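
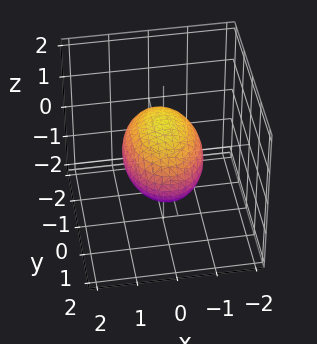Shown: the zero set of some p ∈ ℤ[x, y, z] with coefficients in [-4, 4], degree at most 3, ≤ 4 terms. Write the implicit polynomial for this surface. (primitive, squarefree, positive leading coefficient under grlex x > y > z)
2*x^2 + y^2 + 2*z^2 - 2

1. The degree is 2 — bounded and convex; a quadric.
2. Symmetries: the z ↦ −z reflection is a symmetry, so z appears only in even powers; the y ↦ −y reflection is a symmetry, so y appears only in even powers; mirror symmetry x ↦ −x ⇒ only even powers of x.
3. From the axis intercepts and sections: the z-axis gridline crossings are at z ∈ {-1, 1}; among the integer gridlines, it crosses the x-axis at x ∈ {-1, 1}.
4. The integer polynomial consistent with all of this is the stated p.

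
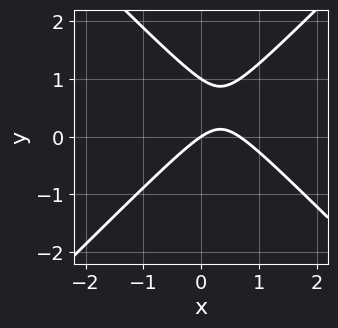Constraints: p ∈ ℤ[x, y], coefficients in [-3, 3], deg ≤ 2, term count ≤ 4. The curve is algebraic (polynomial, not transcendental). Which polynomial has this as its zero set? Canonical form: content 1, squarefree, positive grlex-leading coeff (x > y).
3*x^2 - 3*y^2 - 2*x + 3*y

First, deg p = 2. No degree-1 curve has this shape.
Next, checking where it meets the axes: the y-axis gridline crossings are at y ∈ {0, 1}; it crosses the x-axis at the gridline x = 0.
Finally, these observations pin down the coefficients.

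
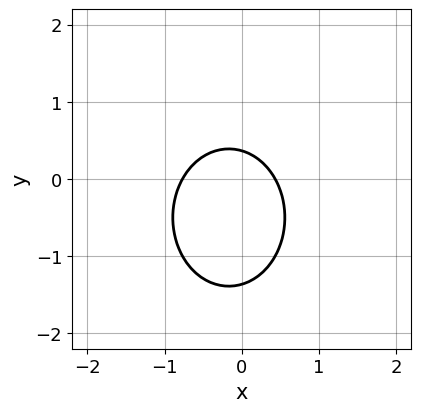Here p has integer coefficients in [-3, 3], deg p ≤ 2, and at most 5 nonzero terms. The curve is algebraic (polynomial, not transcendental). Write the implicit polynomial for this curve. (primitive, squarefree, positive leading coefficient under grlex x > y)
3*x^2 + 2*y^2 + x + 2*y - 1

(a) Degree: no degree-1 curve has this shape, so deg p = 2.
(b) Matching integer coefficients to the picture gives p.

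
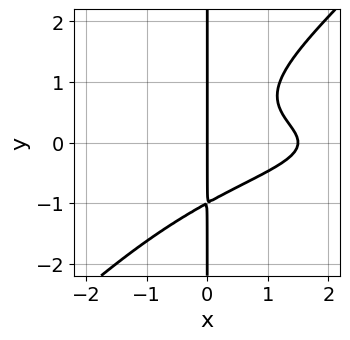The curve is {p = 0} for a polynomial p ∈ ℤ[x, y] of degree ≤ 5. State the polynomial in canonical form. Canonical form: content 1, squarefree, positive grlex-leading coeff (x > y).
3*x^2*y^2 - 3*x*y^3 + 2*x^2 - 3*x

First, degree: no degree-3 curve has this shape, so deg p = 4.
Then, from the visible intercepts: every point of the y-axis in the box is on the curve; it crosses the x-axis at the gridline x = 0.
Finally, assembling these constraints gives the stated polynomial.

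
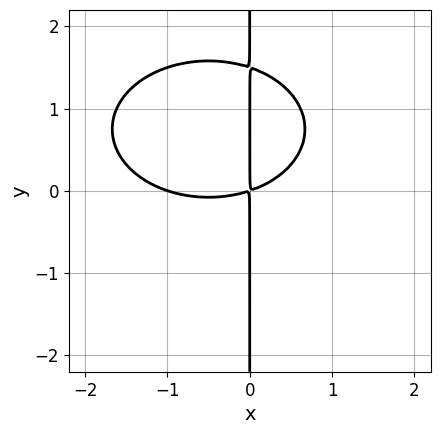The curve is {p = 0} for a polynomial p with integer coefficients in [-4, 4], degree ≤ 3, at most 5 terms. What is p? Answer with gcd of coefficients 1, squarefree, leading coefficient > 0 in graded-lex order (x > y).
deg p = 3.
Reading off the gridlines: every point of the y-axis in the box is on the curve; it crosses the x-axis at the gridline x = -1.
Assembling these constraints gives the stated polynomial.

x^3 + 2*x*y^2 + x^2 - 3*x*y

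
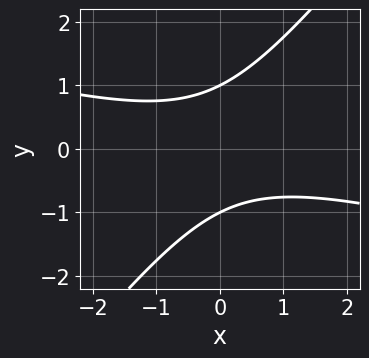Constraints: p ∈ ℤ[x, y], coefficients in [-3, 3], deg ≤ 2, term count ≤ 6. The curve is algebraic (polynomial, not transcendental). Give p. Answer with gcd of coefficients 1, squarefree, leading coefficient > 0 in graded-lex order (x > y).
(a) Degree: no degree-1 curve has this shape, so deg p = 2.
(b) From the visible intercepts: no x-intercept at any integer in the box; among the integer gridlines, it crosses the y-axis at y ∈ {-1, 1}.
(c) Matching integer coefficients to the picture gives p.

x^2 + 3*x*y - 3*y^2 + 3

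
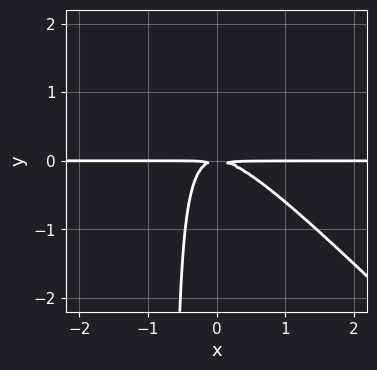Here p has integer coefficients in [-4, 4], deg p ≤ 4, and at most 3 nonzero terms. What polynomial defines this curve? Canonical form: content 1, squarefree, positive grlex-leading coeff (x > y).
deg p = 3. A generic line meets the curve in up to 3 points.
From the axis intercepts and sections: every point of the x-axis in the box is on the curve.
These observations pin down the coefficients.

3*x^2*y + 3*x*y^2 + 2*y^2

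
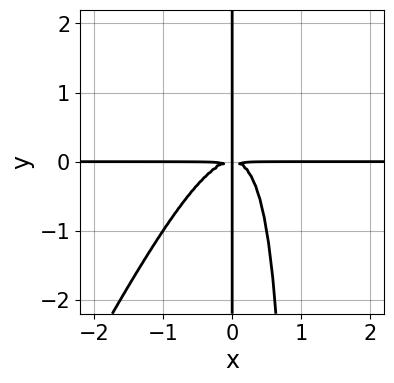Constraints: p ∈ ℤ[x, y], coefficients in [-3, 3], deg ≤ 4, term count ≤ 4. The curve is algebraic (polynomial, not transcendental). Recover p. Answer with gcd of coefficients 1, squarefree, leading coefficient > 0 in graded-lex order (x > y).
1. The degree is 4 — no degree-3 curve has this shape.
2. Checking where it meets the axes: every point of the x-axis in the box is on the curve; the visible y-axis segment lies entirely on the curve.
3. Putting this together gives p.

2*x^3*y - x^2*y^2 + x*y^2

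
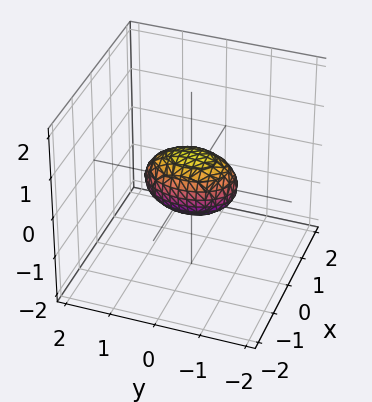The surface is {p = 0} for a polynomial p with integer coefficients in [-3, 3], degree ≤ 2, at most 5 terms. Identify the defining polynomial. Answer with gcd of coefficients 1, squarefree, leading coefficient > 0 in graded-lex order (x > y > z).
(a) Degree: bounded and convex; a quadric, so deg p = 2.
(b) Symmetries: the y ↦ −y reflection is a symmetry, so y appears only in even powers; it's symmetric under x → −x, forcing even powers of x; it's symmetric under z → −z, forcing even powers of z.
(c) Observable constraints: the y-axis gridline crossings are at y ∈ {-1, 1}.
(d) These observations pin down the coefficients.

2*x^2 + y^2 + 2*z^2 - 1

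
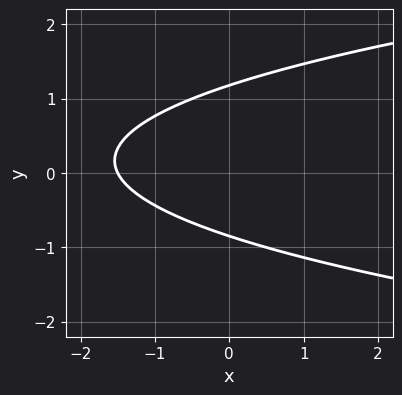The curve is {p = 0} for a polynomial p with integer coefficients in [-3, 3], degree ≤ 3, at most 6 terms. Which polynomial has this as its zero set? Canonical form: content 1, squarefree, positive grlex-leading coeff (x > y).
3*y^2 - 2*x - y - 3

1. The degree is 2 — the shape is more complex than any degree-1 curve.
2. Solving for integer coefficients yields p as stated.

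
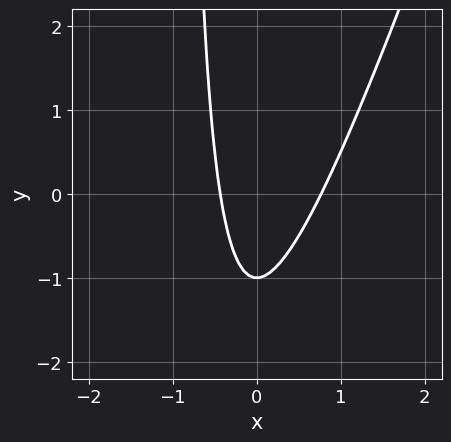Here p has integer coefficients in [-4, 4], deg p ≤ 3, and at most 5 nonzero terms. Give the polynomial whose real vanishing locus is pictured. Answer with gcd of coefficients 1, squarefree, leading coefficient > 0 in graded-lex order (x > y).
3*x^2 - x*y - x - y - 1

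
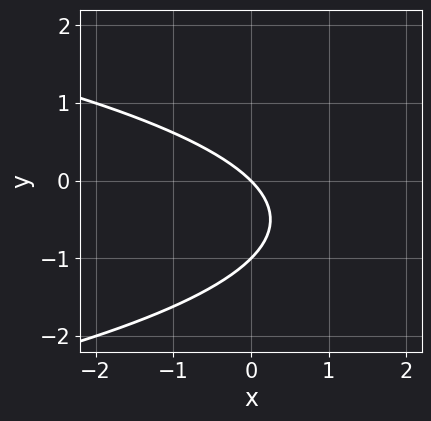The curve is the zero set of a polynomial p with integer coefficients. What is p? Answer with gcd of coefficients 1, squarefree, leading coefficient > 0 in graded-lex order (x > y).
First, degree: no degree-1 curve has this shape, so deg p = 2.
Then, checking where it meets the axes: among the integer gridlines, it crosses the y-axis at y ∈ {-1, 0}; it meets the x-axis at x = 0 (among the integer gridlines).
Finally, matching integer coefficients to the picture gives p.

y^2 + x + y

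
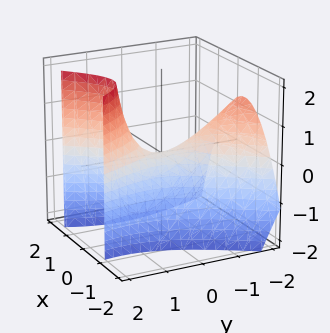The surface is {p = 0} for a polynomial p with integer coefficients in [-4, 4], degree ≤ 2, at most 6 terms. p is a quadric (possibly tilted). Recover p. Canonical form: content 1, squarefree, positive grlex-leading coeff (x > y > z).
3*x^2 - x*y - y^2 - y*z + 2*z

(a) deg p = 2. The shape is more complex than any degree-1 surface.
(b) From the axis intercepts and sections: it meets the y-axis at y = 0 (among the integer gridlines); it crosses the z-axis at the gridline z = 0; it crosses the x-axis at the gridline x = 0.
(c) Matching integer coefficients to the picture gives p.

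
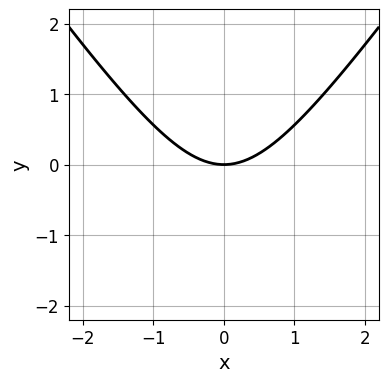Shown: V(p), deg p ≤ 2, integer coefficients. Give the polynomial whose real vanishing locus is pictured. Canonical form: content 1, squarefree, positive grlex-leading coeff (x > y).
Degree: no degree-1 curve has this shape, so deg p = 2.
Symmetries: the x ↦ −x reflection is a symmetry, so x appears only in even powers.
Against the integer gridlines: one y-axis crossing is at y = 0; one x-axis crossing is at x = 0.
Solving for integer coefficients yields p as stated.

2*x^2 - y^2 - 3*y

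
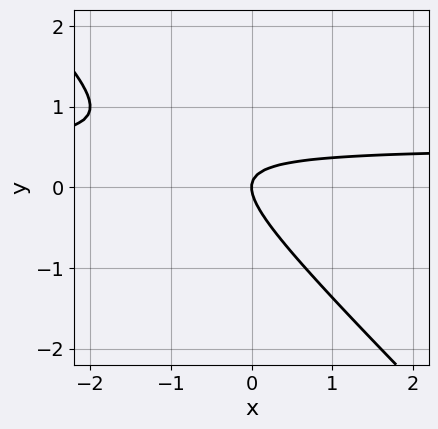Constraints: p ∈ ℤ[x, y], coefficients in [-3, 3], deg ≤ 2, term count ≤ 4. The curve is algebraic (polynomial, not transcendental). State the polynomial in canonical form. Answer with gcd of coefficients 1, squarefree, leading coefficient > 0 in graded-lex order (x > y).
(a) deg p = 2. The shape is more complex than any degree-1 curve.
(b) Observable constraints: it crosses the y-axis at the gridline y = 0; one x-axis crossing is at x = 0.
(c) Putting this together gives p.

2*x*y + 2*y^2 - x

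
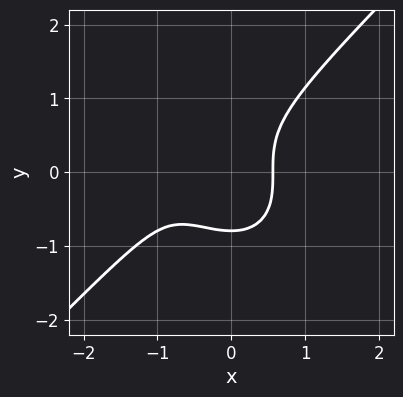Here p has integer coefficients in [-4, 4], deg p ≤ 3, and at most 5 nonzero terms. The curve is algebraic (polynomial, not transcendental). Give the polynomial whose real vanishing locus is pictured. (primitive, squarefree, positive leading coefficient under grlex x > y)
2*x^3 - 2*y^3 + 2*x^2 - 1

First, deg p = 3. The shape is more complex than any degree-2 curve.
Finally, matching integer coefficients to the picture gives p.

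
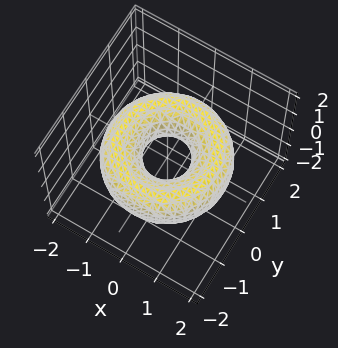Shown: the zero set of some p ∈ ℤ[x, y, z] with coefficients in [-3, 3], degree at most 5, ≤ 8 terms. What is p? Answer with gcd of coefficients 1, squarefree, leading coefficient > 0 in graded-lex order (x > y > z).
x^4 + 2*x^2*y^2 + y^4 - 3*x^2 - 3*y^2 + 3*z^2 + 1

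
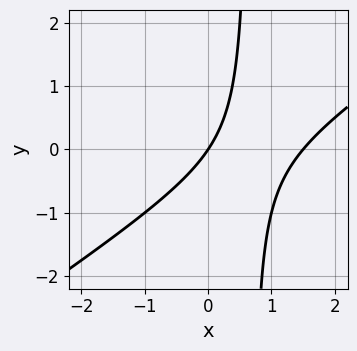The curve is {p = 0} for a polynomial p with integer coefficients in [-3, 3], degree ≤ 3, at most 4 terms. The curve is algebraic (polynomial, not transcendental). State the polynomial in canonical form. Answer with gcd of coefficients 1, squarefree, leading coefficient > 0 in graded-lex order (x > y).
2*x^2 - 3*x*y - 3*x + 2*y

First, the degree is 2 — no degree-1 curve has this shape.
Next, from the axis intercepts and sections: it crosses the x-axis at the gridline x = 0; one y-axis crossing is at y = 0.
Finally, solving for integer coefficients yields p as stated.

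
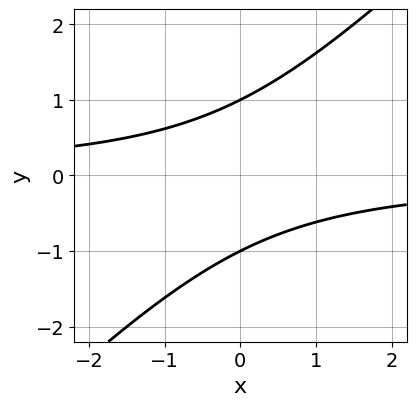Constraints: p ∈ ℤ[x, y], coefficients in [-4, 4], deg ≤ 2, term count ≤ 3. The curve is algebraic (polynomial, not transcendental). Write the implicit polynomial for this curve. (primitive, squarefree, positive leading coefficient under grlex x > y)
(a) deg p = 2.
(b) From the axis intercepts and sections: the y-axis gridline crossings are at y ∈ {-1, 1}; it misses every integer gridline on the x-axis.
(c) Solving for integer coefficients yields p as stated.

x*y - y^2 + 1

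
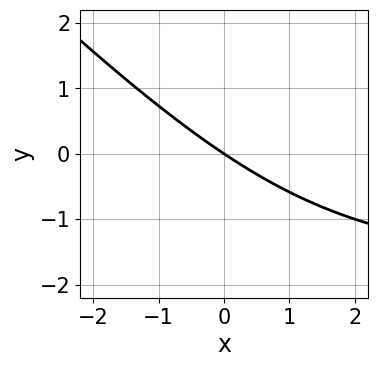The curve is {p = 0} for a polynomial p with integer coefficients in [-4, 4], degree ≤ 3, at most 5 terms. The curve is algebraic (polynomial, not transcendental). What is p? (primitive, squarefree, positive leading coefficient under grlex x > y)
The degree is 2 — the shape is more complex than any degree-1 curve.
From the visible intercepts: it crosses the y-axis at the gridline y = 0; it meets the x-axis at x = 0 (among the integer gridlines).
Solving for integer coefficients yields p as stated.

x*y + y^2 + 2*x + 3*y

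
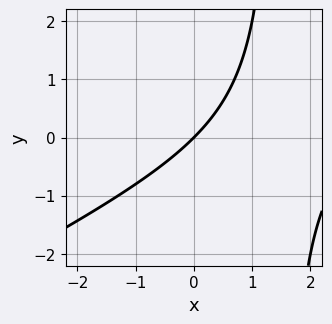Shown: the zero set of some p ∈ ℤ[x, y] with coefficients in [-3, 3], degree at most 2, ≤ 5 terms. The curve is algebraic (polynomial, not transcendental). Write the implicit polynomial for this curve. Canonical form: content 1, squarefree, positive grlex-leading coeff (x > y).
1. The degree is 2 — no degree-1 curve has this shape.
2. From the visible intercepts: it crosses the x-axis at the gridline x = 0; one y-axis crossing is at y = 0.
3. Solving for integer coefficients yields p as stated.

x^2 - 2*x*y - 3*x + 3*y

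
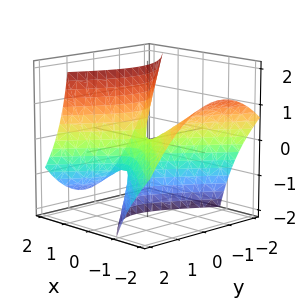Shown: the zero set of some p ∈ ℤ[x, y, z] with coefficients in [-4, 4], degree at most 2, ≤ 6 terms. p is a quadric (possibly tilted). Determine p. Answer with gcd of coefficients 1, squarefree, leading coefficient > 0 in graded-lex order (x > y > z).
2*x^2 + x*y + 3*x*z - 2*y^2 - z

1. Degree: a generic line meets the surface in up to 2 points, so deg p = 2.
2. From the axis intercepts and sections: one x-axis crossing is at x = 0; one y-axis crossing is at y = 0; it meets the z-axis at z = 0 (among the integer gridlines).
3. Putting this together gives p.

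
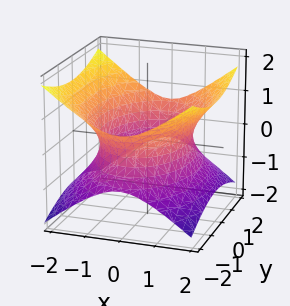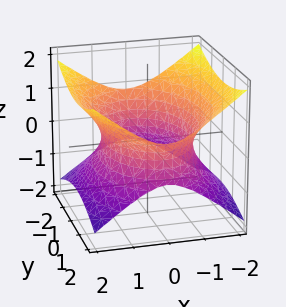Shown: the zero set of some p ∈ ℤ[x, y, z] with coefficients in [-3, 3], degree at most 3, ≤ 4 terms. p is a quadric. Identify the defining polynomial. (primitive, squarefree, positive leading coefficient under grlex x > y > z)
(a) Degree: an hourglass — one-sheet hyperboloid; a quadric, so deg p = 2.
(b) Symmetries: mirror symmetry z ↦ −z ⇒ only even powers of z; it's symmetric under y → −y, forcing even powers of y; the x ↦ −x reflection is a symmetry, so x appears only in even powers.
(c) Observable constraints: no z-intercept at any integer in the box.
(d) Assembling these constraints gives the stated polynomial.

2*x^2 + y^2 - 3*z^2 - 3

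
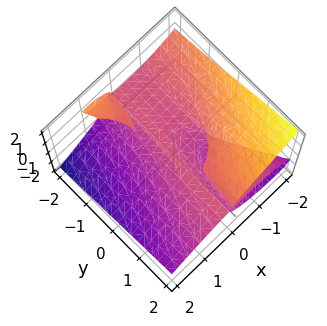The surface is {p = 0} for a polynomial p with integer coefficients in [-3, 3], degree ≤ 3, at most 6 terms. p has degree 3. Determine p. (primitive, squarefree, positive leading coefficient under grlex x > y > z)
First, I count 2 distinct pieces. They look like related sheets of one shape, so recover p as a whole.
Then, deg p = 3. No degree-2 surface has this shape.
Next, reading off the gridlines: the visible y-axis segment lies entirely on the surface; among the integer gridlines, it crosses the x-axis at x ∈ {-1, 0}; it crosses the z-axis at the gridline z = 0.
Finally, putting this together gives p.

x^3 + 2*x*y*z + 3*z^3 + x^2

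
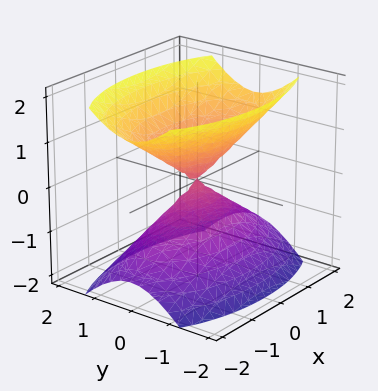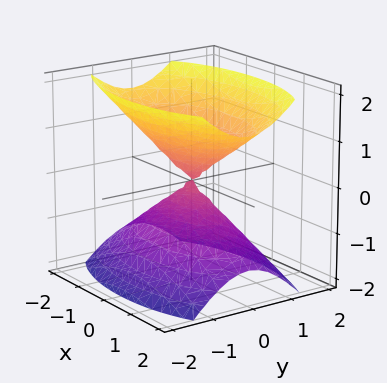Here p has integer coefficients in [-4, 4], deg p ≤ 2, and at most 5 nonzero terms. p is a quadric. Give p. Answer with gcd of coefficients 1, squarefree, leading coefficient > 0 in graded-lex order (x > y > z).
x^2 + 3*y^2 - 2*z^2

(a) I count 2 distinct pieces. They look like related sheets of one shape, so recover p as a whole.
(b) The degree is 2 — two nappes meeting at a single point; a quadric.
(c) Symmetries: the z ↦ −z reflection is a symmetry, so z appears only in even powers; it's symmetric under x → −x, forcing even powers of x; the y ↦ −y reflection is a symmetry, so y appears only in even powers.
(d) Reading off the gridlines: it meets the z-axis at z = 0 (among the integer gridlines); it crosses the y-axis at the gridline y = 0; it crosses the x-axis at the gridline x = 0.
(e) Putting this together gives p.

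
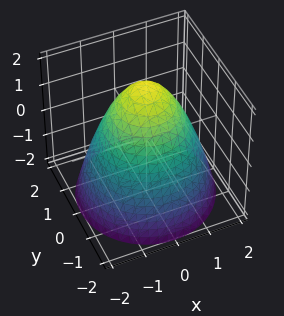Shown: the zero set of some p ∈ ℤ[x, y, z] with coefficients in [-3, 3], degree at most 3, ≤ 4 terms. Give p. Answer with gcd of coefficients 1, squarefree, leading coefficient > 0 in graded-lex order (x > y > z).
x^2 + y^2 + z - 2

1. The degree is 2 — no degree-1 surface has this shape.
2. Symmetry: the surface is invariant under rotation about z: p = q(x² + y², z).
3. Reading off the gridlines: a circular section at z = 1 has radius exactly 1; it crosses the z-axis at the gridline z = 2.
4. Matching integer coefficients to the picture gives p.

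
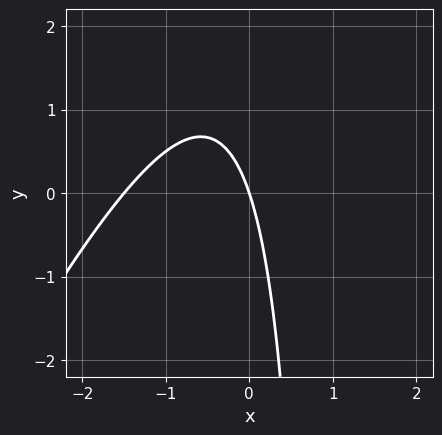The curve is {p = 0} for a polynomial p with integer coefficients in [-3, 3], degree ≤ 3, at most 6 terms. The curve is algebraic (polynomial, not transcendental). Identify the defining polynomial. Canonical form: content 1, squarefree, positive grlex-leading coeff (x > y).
2*x^2 - x*y + 3*x + y

Degree: a generic line meets the curve in up to 2 points, so deg p = 2.
Checking where it meets the axes: it crosses the y-axis at the gridline y = 0; it meets the x-axis at x = 0 (among the integer gridlines).
Putting this together gives p.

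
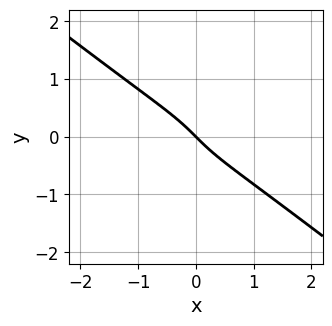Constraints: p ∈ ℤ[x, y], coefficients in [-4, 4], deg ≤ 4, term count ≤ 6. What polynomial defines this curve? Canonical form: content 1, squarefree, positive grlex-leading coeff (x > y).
deg p = 3. A generic line meets the curve in up to 3 points.
From the visible intercepts: it meets the x-axis at x = 0 (among the integer gridlines); it meets the y-axis at y = 0 (among the integer gridlines).
Solving for integer coefficients yields p as stated.

x^2*y - x*y^2 - 3*y^3 - x - y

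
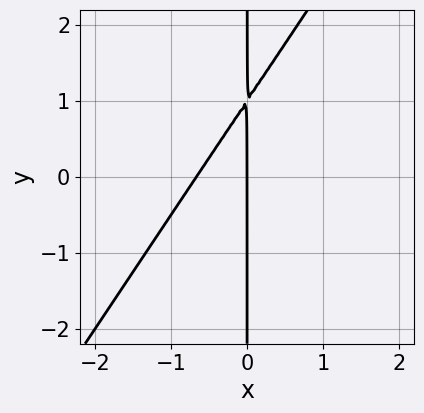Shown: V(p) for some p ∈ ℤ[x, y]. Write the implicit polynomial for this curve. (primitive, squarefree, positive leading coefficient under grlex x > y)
3*x^2 - 2*x*y + 2*x

The degree is 2 — a generic line meets the curve in up to 2 points.
From the visible intercepts: it meets the x-axis at x = 0 (among the integer gridlines); the visible y-axis segment lies entirely on the curve.
Assembling these constraints gives the stated polynomial.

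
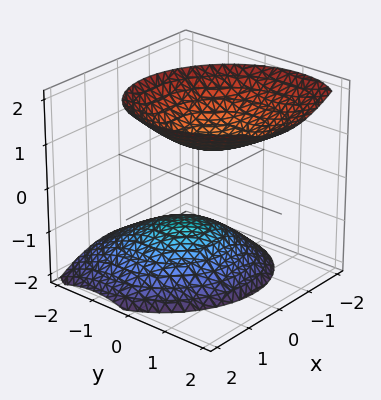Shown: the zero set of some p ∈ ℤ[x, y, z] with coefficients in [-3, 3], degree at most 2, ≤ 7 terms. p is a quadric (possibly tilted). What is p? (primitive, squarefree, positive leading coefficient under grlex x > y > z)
(a) The picture has 2 separate pieces.
(b) The degree is 2 — no degree-1 surface has this shape.
(c) From the visible intercepts: no x-intercept at any integer in the box; no y-intercept at any integer in the box; the z-axis gridline crossings are at z ∈ {-1, 1}.
(d) Assembling these constraints gives the stated polynomial.

3*x^2 + x*y + 3*y^2 - 2*y*z - 3*z^2 + 3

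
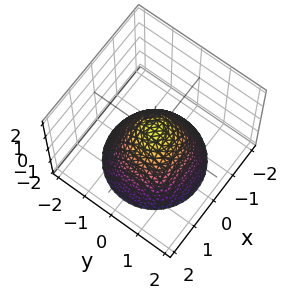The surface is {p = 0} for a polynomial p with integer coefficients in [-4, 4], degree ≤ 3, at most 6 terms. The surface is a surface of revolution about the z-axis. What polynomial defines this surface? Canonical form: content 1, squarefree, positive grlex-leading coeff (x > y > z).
(a) Degree: no degree-1 surface has this shape, so deg p = 2.
(b) Symmetries: rotational symmetry about the z-axis ⇒ p depends on x, y only through x² + y².
(c) From the axis intercepts and sections: a circular section at z = -2 has radius between 1 and 2.
(d) The integer polynomial consistent with all of this is the stated p.

3*x^2 + 3*y^2 + 3*z - 1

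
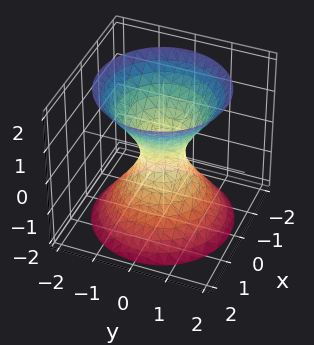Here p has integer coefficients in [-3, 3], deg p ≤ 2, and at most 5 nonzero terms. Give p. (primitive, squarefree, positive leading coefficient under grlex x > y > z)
3*x^2 + 3*y^2 - 2*z^2 - 1

deg p = 2.
Symmetries: mirror symmetry z ↦ −z ⇒ only even powers of z; rotational symmetry about the z-axis ⇒ p depends on x, y only through x² + y².
From the visible intercepts: no z-intercept at any integer in the box; a circular section at z = -1 has radius exactly 1.
Assembling these constraints gives the stated polynomial.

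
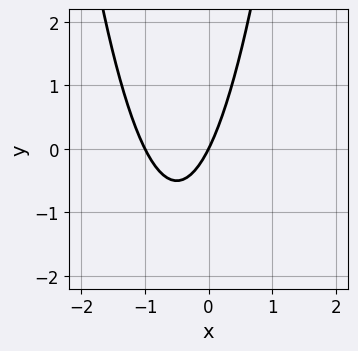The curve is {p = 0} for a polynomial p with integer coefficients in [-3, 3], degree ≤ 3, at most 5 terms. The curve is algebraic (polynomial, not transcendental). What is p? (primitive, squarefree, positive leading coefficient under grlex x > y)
First, the degree is 2 — the shape is more complex than any degree-1 curve.
Then, reading off the gridlines: it crosses the y-axis at the gridline y = 0; the x-axis gridline crossings are at x ∈ {-1, 0}.
Finally, putting this together gives p.

2*x^2 + 2*x - y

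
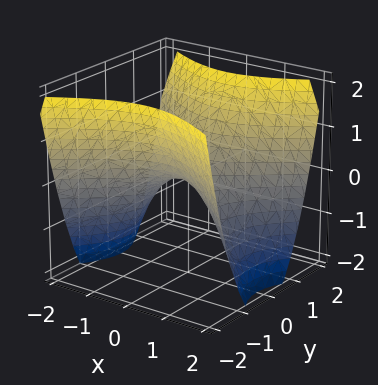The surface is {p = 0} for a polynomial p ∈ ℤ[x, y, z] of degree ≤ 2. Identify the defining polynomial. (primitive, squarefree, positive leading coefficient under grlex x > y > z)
1. The degree is 2 — a saddle surface; a quadric.
2. Symmetries: the x ↦ −x reflection is a symmetry, so x appears only in even powers; the y ↦ −y reflection is a symmetry, so y appears only in even powers.
3. Reading off the gridlines: it crosses the x-axis at the gridline x = 0; it meets the z-axis at z = 0 (among the integer gridlines); it crosses the y-axis at the gridline y = 0.
4. Assembling these constraints gives the stated polynomial.

2*x^2 - 3*y^2 + 3*z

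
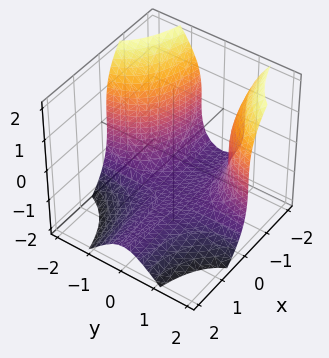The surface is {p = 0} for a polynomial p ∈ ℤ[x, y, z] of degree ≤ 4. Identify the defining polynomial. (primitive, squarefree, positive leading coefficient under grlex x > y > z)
1. The degree is 3 — a generic line meets the surface in up to 3 points.
2. From the axis intercepts and sections: the surface avoids every integer x-axis point in the box; no y-intercept at any integer in the box.
3. These observations pin down the coefficients.

3*x*y^2 + z^3 + 3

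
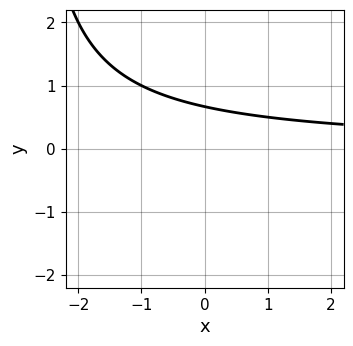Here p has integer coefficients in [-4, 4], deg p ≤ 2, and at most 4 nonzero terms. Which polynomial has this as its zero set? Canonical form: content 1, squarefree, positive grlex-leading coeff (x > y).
x*y + 3*y - 2

First, degree: the shape is more complex than any degree-1 curve, so deg p = 2.
Next, from the visible intercepts: no x-intercept at any integer in the box.
Finally, these observations pin down the coefficients.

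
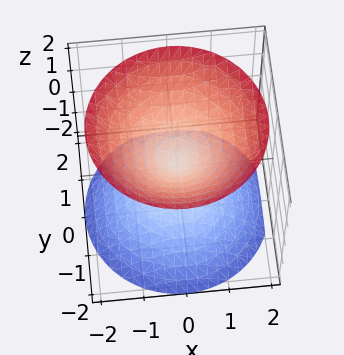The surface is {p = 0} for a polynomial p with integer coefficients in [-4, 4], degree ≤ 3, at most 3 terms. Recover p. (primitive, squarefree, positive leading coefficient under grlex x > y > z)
x^2 + y^2 - z^2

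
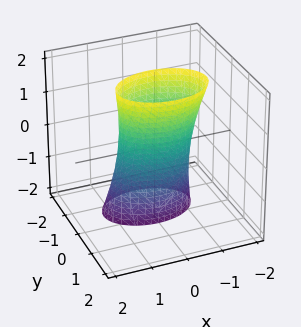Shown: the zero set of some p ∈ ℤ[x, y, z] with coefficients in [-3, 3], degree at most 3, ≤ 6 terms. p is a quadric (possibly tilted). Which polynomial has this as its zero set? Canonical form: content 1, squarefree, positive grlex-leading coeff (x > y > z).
x^2 + 2*y^2 - y*z - 1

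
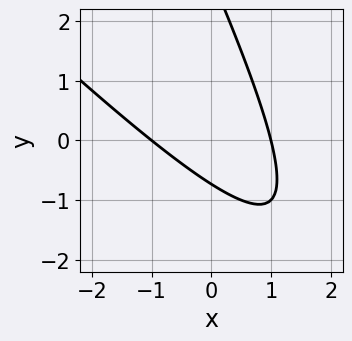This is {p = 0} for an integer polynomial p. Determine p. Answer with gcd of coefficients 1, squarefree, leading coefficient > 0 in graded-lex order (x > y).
2*x^2 + 3*x*y + y^2 - 2*y - 2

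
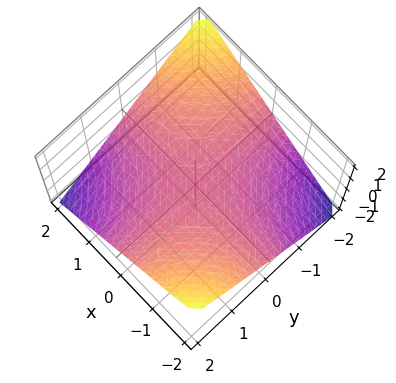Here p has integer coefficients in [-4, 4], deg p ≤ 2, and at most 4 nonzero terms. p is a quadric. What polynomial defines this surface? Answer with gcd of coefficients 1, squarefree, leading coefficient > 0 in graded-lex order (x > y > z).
1. Degree: a saddle surface; a quadric, so deg p = 2.
2. Observable constraints: one z-axis crossing is at z = 0; every point of the x-axis in the box is on the surface; the visible y-axis segment lies entirely on the surface.
3. Putting this together gives p.

x*y + 2*z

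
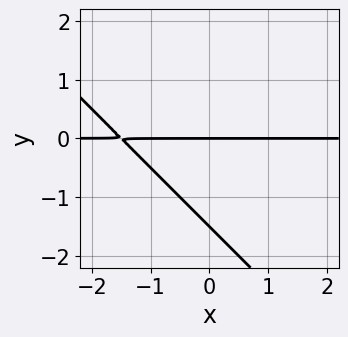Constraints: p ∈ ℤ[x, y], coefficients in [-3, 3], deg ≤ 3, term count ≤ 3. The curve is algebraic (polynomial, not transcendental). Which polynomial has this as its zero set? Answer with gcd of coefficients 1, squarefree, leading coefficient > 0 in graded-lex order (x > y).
1. Degree: no degree-1 curve has this shape, so deg p = 2.
2. Reading off the gridlines: it crosses the y-axis at the gridline y = 0; the visible x-axis segment lies entirely on the curve.
3. The integer polynomial consistent with all of this is the stated p.

2*x*y + 2*y^2 + 3*y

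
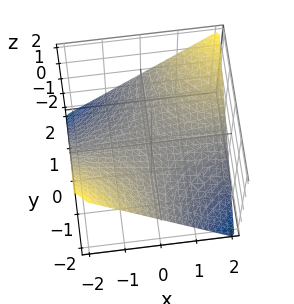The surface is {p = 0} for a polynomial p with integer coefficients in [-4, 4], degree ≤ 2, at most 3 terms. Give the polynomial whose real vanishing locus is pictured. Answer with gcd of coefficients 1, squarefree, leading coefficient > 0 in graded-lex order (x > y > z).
(a) deg p = 2. A saddle surface; a quadric.
(b) Observable constraints: the visible y-axis segment lies entirely on the surface; the visible x-axis segment lies entirely on the surface.
(c) These observations pin down the coefficients.

x*y - 2*z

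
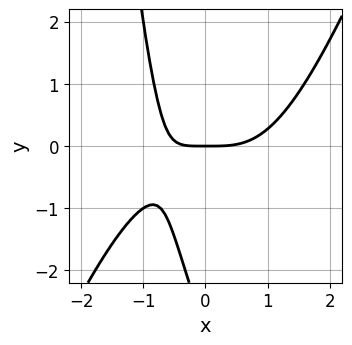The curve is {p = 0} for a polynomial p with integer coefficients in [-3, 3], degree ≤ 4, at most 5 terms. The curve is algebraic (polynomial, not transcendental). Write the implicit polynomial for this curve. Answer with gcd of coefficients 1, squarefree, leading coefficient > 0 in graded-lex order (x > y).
2*x^4 - x^3*y - 3*x*y - y^2 - 3*y

Degree: the shape is more complex than any degree-3 curve, so deg p = 4.
Against the integer gridlines: one y-axis crossing is at y = 0; it meets the x-axis at x = 0 (among the integer gridlines).
These observations pin down the coefficients.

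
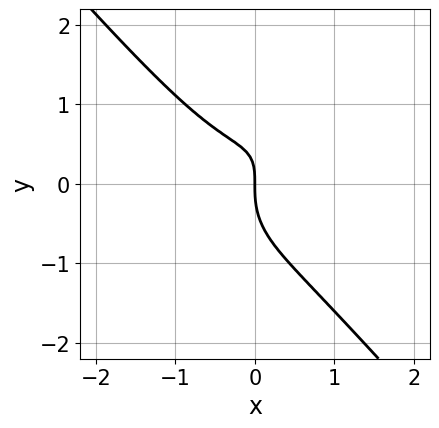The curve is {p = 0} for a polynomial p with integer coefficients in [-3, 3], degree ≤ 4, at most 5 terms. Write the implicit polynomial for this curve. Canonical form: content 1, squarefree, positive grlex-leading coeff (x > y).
(a) deg p = 3. A generic line meets the curve in up to 3 points.
(b) Reading off the gridlines: it crosses the x-axis at the gridline x = 0; one y-axis crossing is at y = 0.
(c) Together with the visible shape, these determine p as stated.

3*x^3 + 2*y^3 - 2*x*y + 2*x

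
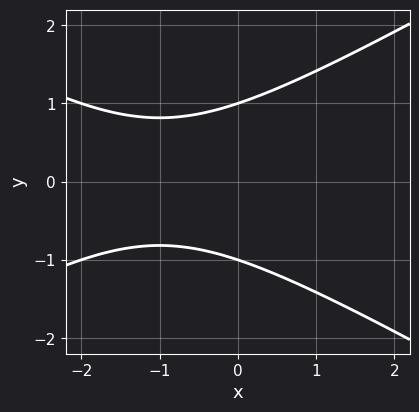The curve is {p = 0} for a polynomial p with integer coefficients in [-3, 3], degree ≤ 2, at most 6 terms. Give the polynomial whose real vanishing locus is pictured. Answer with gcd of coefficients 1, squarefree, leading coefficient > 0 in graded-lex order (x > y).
x^2 - 3*y^2 + 2*x + 3

(a) Degree: no degree-1 curve has this shape, so deg p = 2.
(b) Symmetries: it's symmetric under y → −y, forcing even powers of y.
(c) Observable constraints: the y-axis gridline crossings are at y ∈ {-1, 1}; it misses every integer gridline on the x-axis.
(d) Fitting integer coefficients to these (and the overall shape) gives p.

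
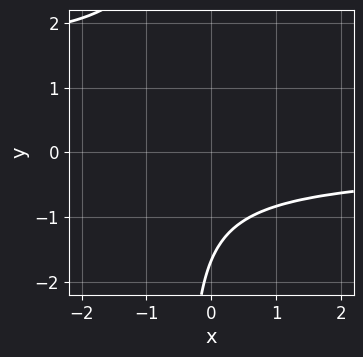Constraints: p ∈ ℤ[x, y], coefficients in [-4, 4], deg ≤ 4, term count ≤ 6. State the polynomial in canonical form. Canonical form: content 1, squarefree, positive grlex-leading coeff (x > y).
First, degree: the shape is more complex than any degree-3 curve, so deg p = 4.
Next, against the integer gridlines: the curve avoids every integer x-axis point in the box.
Finally, together with the visible shape, these determine p as stated.

2*x*y^3 - 3*x*y^2 + y^3 - y + 3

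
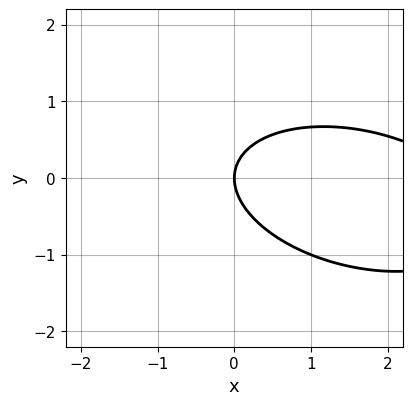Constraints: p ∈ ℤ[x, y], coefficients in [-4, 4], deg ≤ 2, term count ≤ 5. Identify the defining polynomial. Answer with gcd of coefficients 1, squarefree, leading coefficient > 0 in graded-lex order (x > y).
x^2 + x*y + 3*y^2 - 3*x

deg p = 2. No degree-1 curve has this shape.
From the visible intercepts: it meets the y-axis at y = 0 (among the integer gridlines); one x-axis crossing is at x = 0.
Together with the visible shape, these determine p as stated.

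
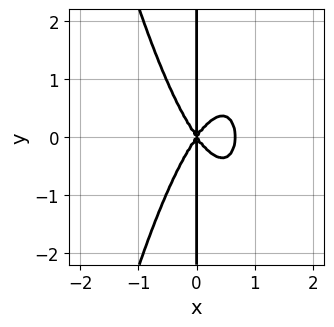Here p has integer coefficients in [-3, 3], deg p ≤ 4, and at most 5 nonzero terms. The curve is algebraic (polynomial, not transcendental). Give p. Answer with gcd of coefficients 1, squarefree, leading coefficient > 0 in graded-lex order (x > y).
3*x^4 - 2*x^3 + x*y^2

(a) Degree: no degree-3 curve has this shape, so deg p = 4.
(b) Symmetries: mirror symmetry y ↦ −y ⇒ only even powers of y.
(c) Against the integer gridlines: the visible y-axis segment lies entirely on the curve; one x-axis crossing is at x = 0.
(d) Putting this together gives p.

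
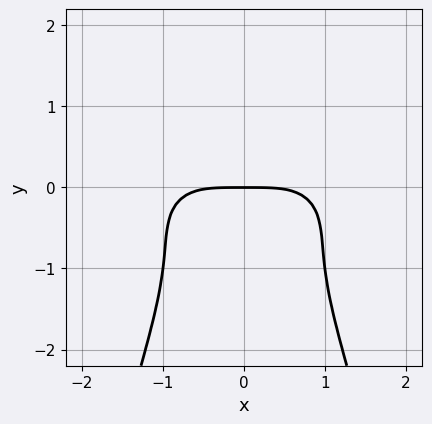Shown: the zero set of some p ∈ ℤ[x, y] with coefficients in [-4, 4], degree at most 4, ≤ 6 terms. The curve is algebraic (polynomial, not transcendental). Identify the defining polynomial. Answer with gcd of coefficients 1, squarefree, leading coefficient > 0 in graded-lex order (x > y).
x^4 + 2*x^2*y^2 + 2*y^3 + 2*y^2 + 3*y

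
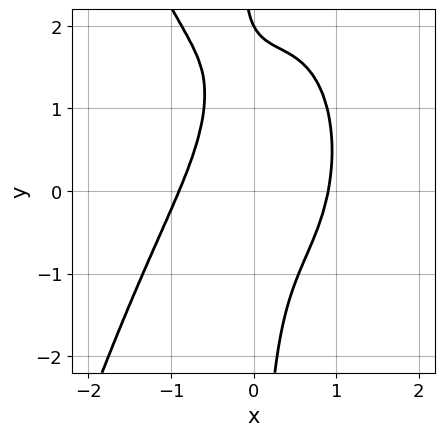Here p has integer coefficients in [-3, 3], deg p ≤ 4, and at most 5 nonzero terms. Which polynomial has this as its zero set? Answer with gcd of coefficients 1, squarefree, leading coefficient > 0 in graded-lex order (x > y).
3*x^4 + 2*x*y^2 - 3*x*y + y - 2

First, the degree is 4 — the shape is more complex than any degree-3 curve.
Next, reading off the gridlines: it crosses the y-axis at the gridline y = 2.
Finally, solving for integer coefficients yields p as stated.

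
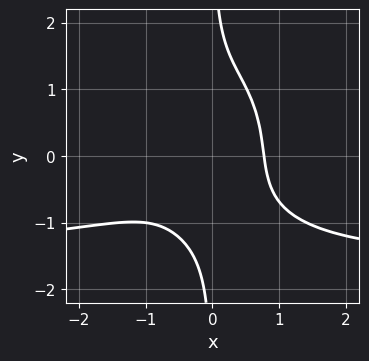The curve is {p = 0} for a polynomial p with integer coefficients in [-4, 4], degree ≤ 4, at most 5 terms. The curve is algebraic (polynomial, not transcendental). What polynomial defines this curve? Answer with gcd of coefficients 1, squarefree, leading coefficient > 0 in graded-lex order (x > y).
2*x^3*y + 2*x*y^3 + 3*x^3 + x^2 - 2

First, degree: the shape is more complex than any degree-3 curve, so deg p = 4.
Next, observable constraints: the curve avoids every integer y-axis point in the box.
Finally, the integer polynomial consistent with all of this is the stated p.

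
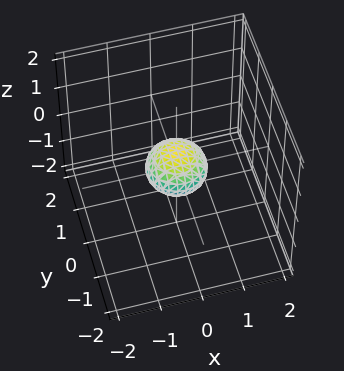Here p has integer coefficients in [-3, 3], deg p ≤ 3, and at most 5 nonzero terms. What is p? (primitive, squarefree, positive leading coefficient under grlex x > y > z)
First, degree: a closed, bounded, convex surface; a quadric, so deg p = 2.
Then, symmetries: mirror symmetry z ↦ −z ⇒ only even powers of z; the z-axis is an axis of rotation, so x and y enter only as x² + y².
Then, checking where it meets the axes: a circular section at z = 0 has radius between 0 and 1.
Finally, solving for integer coefficients yields p as stated.

2*x^2 + 2*y^2 + 3*z^2 - 1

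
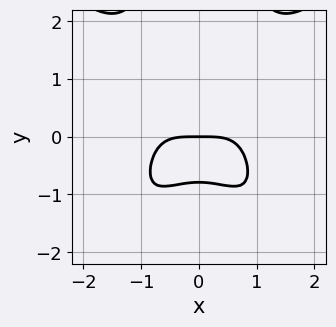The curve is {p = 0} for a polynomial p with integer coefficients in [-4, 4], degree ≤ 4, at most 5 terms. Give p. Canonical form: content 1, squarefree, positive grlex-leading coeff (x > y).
2*x^4 - 2*x^2*y^2 - y^3 + 3*y^2 + 3*y

(a) Degree: no degree-3 curve has this shape, so deg p = 4.
(b) Symmetries: it's symmetric under x → −x, forcing even powers of x.
(c) Checking where it meets the axes: one y-axis crossing is at y = 0; it meets the x-axis at x = 0 (among the integer gridlines).
(d) Solving for integer coefficients yields p as stated.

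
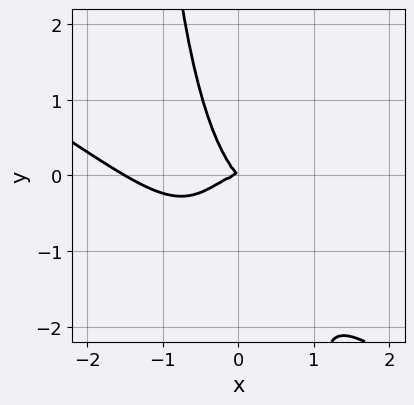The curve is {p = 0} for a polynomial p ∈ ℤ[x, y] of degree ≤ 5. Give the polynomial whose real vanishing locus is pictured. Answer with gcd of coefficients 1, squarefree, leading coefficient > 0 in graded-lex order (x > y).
2*x^4 + 3*x^3*y + 3*x^3 + x*y + y^2

First, the degree is 4 — no degree-3 curve has this shape.
Then, from the axis intercepts and sections: it meets the x-axis at x = 0 (among the integer gridlines); it meets the y-axis at y = 0 (among the integer gridlines).
Finally, matching integer coefficients to the picture gives p.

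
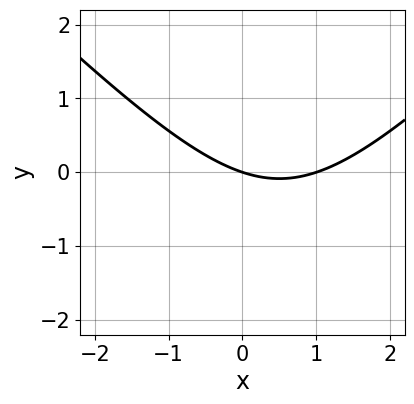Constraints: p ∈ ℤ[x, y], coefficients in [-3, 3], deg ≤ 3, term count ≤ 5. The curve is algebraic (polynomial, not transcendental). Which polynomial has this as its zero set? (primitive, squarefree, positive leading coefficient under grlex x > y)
x^2 - y^2 - x - 3*y

1. Degree: no degree-1 curve has this shape, so deg p = 2.
2. Reading off the gridlines: among the integer gridlines, it crosses the x-axis at x ∈ {0, 1}; it meets the y-axis at y = 0 (among the integer gridlines).
3. The integer polynomial consistent with all of this is the stated p.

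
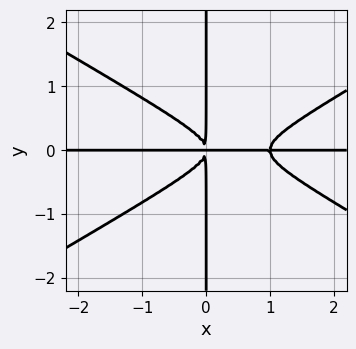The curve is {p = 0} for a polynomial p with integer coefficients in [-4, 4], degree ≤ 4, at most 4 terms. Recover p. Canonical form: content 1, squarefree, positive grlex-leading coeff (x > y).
deg p = 4. A generic line meets the curve in up to 4 points.
From the axis intercepts and sections: the visible x-axis segment lies entirely on the curve; the visible y-axis segment lies entirely on the curve.
Putting this together gives p.

x^3*y - 3*x*y^3 - x^2*y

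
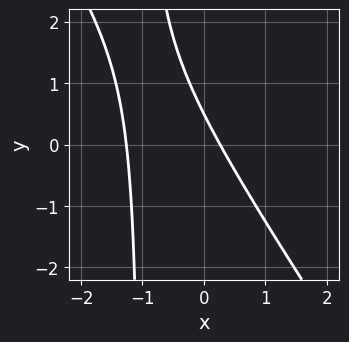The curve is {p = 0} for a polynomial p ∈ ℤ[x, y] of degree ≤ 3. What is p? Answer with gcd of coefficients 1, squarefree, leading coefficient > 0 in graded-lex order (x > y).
(a) The degree is 2 — the shape is more complex than any degree-1 curve.
(b) Putting this together gives p.

3*x^2 + 2*x*y + 3*x + 2*y - 1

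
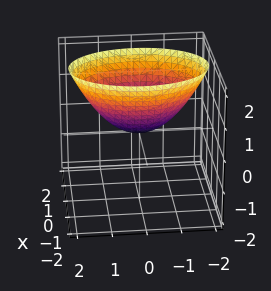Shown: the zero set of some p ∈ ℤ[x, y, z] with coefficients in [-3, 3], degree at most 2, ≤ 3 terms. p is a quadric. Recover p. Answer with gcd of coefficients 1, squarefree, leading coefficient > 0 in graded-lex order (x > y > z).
2*x^2 + y^2 - 2*z

First, degree: a single bowl opening along one axis; a quadric, so deg p = 2.
Next, symmetries: the x ↦ −x reflection is a symmetry, so x appears only in even powers; the y ↦ −y reflection is a symmetry, so y appears only in even powers.
Next, from the axis intercepts and sections: it meets the z-axis at z = 0 (among the integer gridlines); it crosses the x-axis at the gridline x = 0; it crosses the y-axis at the gridline y = 0.
Finally, together with the visible shape, these determine p as stated.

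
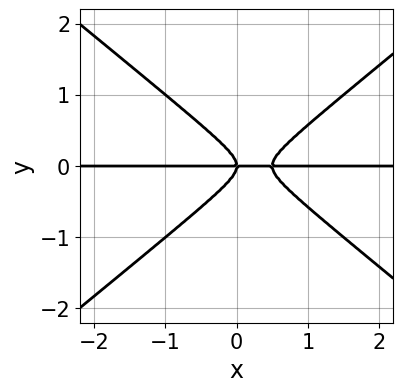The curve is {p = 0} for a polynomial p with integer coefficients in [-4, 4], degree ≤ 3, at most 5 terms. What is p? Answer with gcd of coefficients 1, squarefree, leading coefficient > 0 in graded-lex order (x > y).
2*x^2*y - 3*y^3 - x*y

The degree is 3 — the shape is more complex than any degree-2 curve.
Reading off the gridlines: one y-axis crossing is at y = 0; the visible x-axis segment lies entirely on the curve.
Putting this together gives p.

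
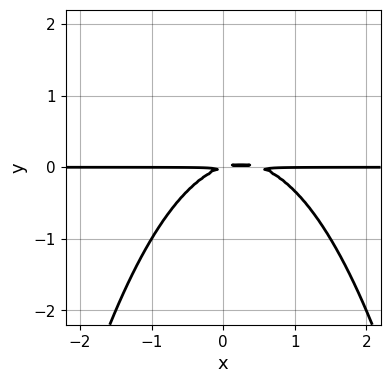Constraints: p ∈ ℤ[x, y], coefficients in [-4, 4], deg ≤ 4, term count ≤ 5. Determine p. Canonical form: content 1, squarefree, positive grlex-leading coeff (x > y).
(a) deg p = 3. No degree-2 curve has this shape.
(b) Observable constraints: the visible x-axis segment lies entirely on the curve.
(c) Putting this together gives p.

2*x^2*y - x*y + 3*y^2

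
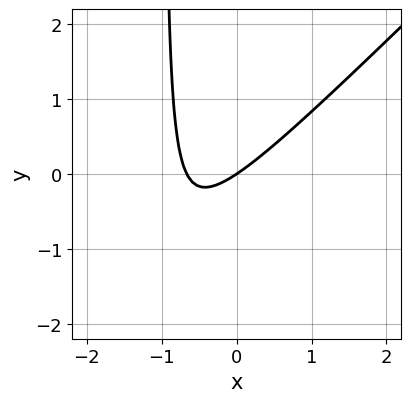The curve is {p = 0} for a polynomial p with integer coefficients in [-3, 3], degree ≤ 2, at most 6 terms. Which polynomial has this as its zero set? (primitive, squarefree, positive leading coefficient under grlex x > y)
3*x^2 - 3*x*y + 2*x - 3*y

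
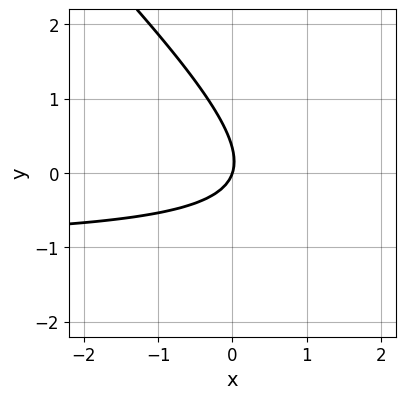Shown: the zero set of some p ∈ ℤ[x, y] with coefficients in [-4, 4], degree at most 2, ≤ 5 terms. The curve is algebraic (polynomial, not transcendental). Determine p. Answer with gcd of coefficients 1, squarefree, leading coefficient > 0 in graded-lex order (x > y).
Degree: a generic line meets the curve in up to 2 points, so deg p = 2.
Observable constraints: it meets the x-axis at x = 0 (among the integer gridlines); one y-axis crossing is at y = 0.
Fitting integer coefficients to these (and the overall shape) gives p.

3*x*y + 3*y^2 + 3*x - y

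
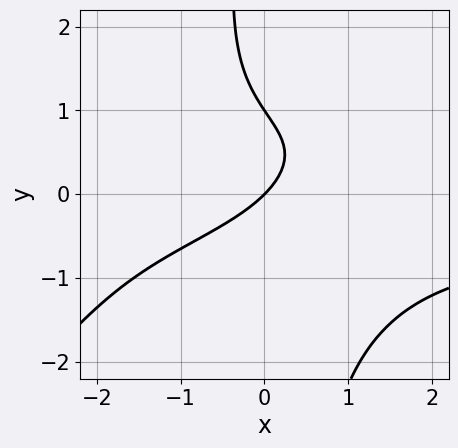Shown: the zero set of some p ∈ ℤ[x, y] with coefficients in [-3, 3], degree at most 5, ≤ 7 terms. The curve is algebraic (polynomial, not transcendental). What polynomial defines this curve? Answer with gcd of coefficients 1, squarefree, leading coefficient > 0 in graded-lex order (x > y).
(a) deg p = 4. A generic line meets the curve in up to 4 points.
(b) Observable constraints: one x-axis crossing is at x = 0; among the integer gridlines, it crosses the y-axis at y ∈ {0, 1}.
(c) Putting this together gives p.

x^2*y^2 - x*y^3 - 2*y^2 - 2*x + 2*y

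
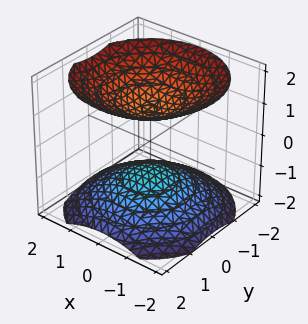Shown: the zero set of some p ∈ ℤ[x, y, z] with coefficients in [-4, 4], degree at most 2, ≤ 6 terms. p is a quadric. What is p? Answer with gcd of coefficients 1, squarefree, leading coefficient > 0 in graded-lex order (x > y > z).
I count 2 distinct pieces. They look like related sheets of one shape, so recover p as a whole.
deg p = 2. Two separate bowl-shaped sheets opening away from each other; a quadric.
Symmetries: the surface is invariant under rotation about z: p = q(x² + y², z); mirror symmetry z ↦ −z ⇒ only even powers of z.
Observable constraints: it misses every integer gridline on the x-axis; the surface avoids every integer y-axis point in the box.
Together with the visible shape, these determine p as stated. Check: (0, 0, 1) on the z-axis lies on the surface, and p(0, 0, 1) = 0. ✓

2*x^2 + 2*y^2 - 3*z^2 + 3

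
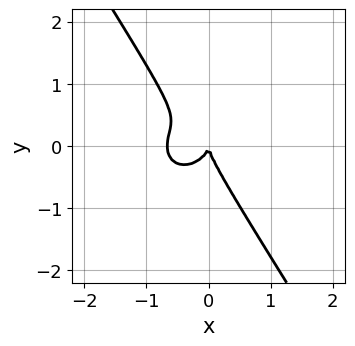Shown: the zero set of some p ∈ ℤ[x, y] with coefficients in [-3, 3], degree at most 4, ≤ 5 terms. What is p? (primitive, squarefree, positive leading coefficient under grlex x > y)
3*x^3 + 2*x*y^2 + 2*y^3 + 2*x^2

1. Degree: the shape is more complex than any degree-2 curve, so deg p = 3.
2. From the axis intercepts and sections: it crosses the y-axis at the gridline y = 0; it crosses the x-axis at the gridline x = 0.
3. The integer polynomial consistent with all of this is the stated p.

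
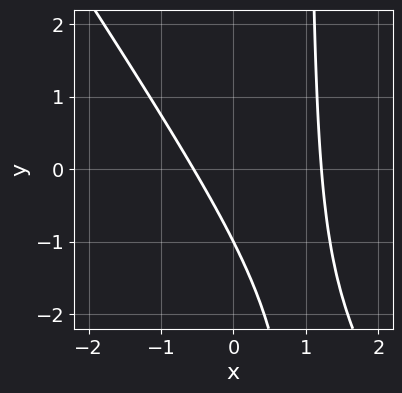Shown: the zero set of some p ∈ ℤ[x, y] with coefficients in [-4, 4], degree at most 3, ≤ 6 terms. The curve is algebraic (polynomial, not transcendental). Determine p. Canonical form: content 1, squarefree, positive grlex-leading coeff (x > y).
deg p = 2.
Checking where it meets the axes: it meets the y-axis at y = -1 (among the integer gridlines).
Putting this together gives p.

3*x^2 + 2*x*y - 2*x - 2*y - 2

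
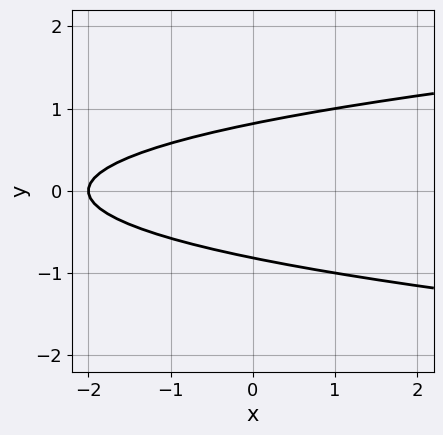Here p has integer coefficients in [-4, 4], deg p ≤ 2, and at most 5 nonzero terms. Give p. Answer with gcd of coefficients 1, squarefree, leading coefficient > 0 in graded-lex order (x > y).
First, deg p = 2.
Next, symmetries: mirror symmetry y ↦ −y ⇒ only even powers of y.
Next, from the visible intercepts: it meets the x-axis at x = -2 (among the integer gridlines).
Finally, putting this together gives p.

3*y^2 - x - 2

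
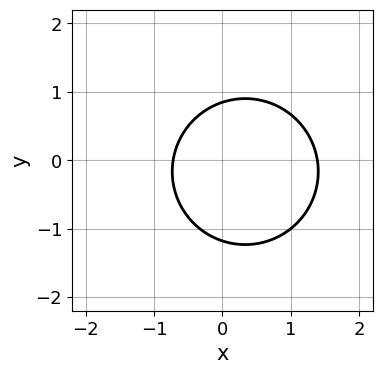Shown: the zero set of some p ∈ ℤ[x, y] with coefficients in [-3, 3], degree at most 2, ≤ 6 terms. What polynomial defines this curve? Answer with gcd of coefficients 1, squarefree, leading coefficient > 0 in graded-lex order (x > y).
3*x^2 + 3*y^2 - 2*x + y - 3

1. deg p = 2.
2. The integer polynomial consistent with all of this is the stated p.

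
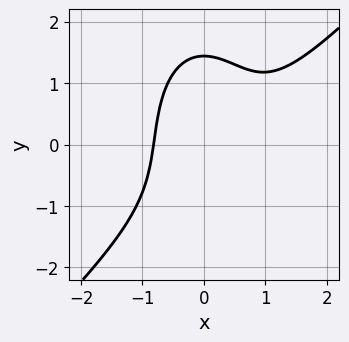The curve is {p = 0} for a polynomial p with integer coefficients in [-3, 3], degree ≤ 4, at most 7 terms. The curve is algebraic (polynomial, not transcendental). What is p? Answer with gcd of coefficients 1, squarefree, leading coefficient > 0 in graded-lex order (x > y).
(a) deg p = 3.
(b) The integer polynomial consistent with all of this is the stated p.

3*x^3 - 2*x^2*y - y^3 - 2*x^2 + 3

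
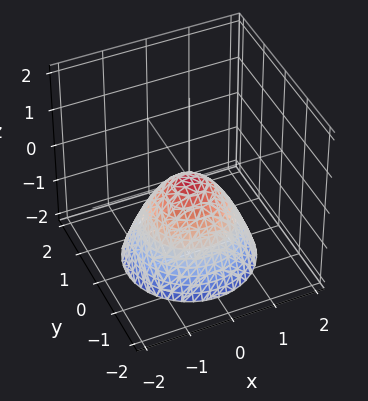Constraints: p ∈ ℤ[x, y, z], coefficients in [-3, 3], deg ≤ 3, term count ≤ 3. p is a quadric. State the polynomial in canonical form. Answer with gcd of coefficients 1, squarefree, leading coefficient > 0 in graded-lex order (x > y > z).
First, the degree is 2 — a single bowl opening along one axis; a quadric.
Next, symmetry: the z-axis is an axis of rotation, so x and y enter only as x² + y².
Then, checking where it meets the axes: one z-axis crossing is at z = 0; a circular section at z = -2 has radius between 1 and 2; it crosses the y-axis at the gridline y = 0; it crosses the x-axis at the gridline x = 0.
Finally, assembling these constraints gives the stated polynomial.

x^2 + y^2 + z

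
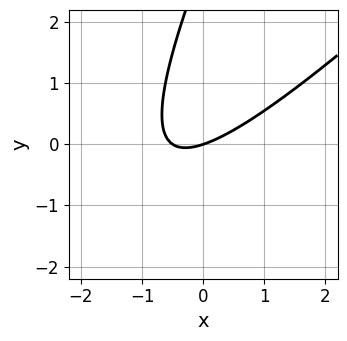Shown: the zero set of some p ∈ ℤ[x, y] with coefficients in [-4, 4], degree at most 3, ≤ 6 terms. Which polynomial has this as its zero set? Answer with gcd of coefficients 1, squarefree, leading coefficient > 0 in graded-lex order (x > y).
2*x^2 - 3*x*y + y^2 + x - 3*y

(a) Degree: a generic line meets the curve in up to 2 points, so deg p = 2.
(b) From the axis intercepts and sections: it crosses the y-axis at the gridline y = 0; one x-axis crossing is at x = 0.
(c) Assembling these constraints gives the stated polynomial.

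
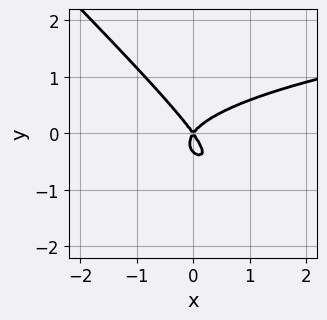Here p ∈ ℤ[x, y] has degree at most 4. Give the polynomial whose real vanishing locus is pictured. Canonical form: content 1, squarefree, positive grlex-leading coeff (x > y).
First, the degree is 3 — no degree-2 curve has this shape.
Next, from the visible intercepts: it crosses the x-axis at the gridline x = 0; it crosses the y-axis at the gridline y = 0.
Finally, the integer polynomial consistent with all of this is the stated p.

3*x*y^2 + 3*y^3 - 2*x^2 + y^2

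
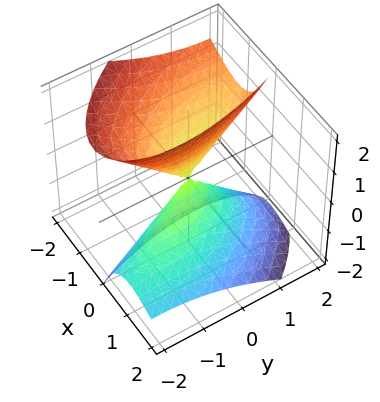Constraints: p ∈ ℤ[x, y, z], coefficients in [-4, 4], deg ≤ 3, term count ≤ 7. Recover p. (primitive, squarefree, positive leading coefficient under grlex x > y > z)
First, I count 2 distinct pieces. Treating them together as one polynomial.
Next, degree: the shape is more complex than any degree-1 surface, so deg p = 2.
Next, from the visible intercepts: it meets the z-axis at z = 0 (among the integer gridlines); it meets the x-axis at x = 0 (among the integer gridlines); it crosses the y-axis at the gridline y = 0.
Finally, solving for integer coefficients yields p as stated.

3*x^2 + 2*x*y + 3*x*z + y^2 - z^2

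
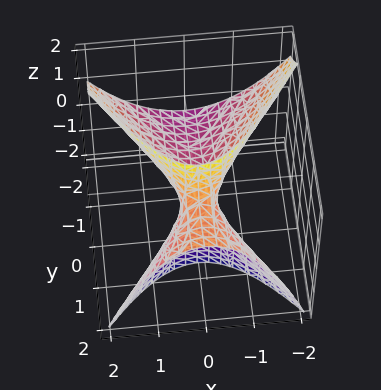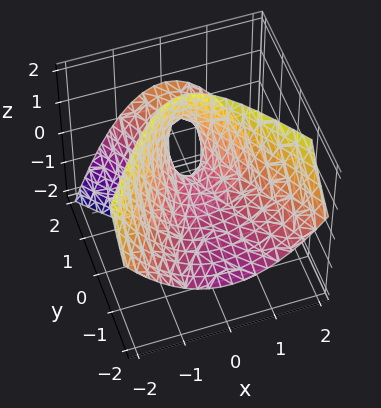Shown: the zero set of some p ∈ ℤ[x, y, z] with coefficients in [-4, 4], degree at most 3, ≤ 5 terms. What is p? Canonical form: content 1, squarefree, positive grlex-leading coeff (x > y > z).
3*x^2 - y^2 + 3*y*z - 2*z

(a) Degree: the shape is more complex than any degree-1 surface, so deg p = 2.
(b) Observable constraints: it crosses the y-axis at the gridline y = 0; it meets the x-axis at x = 0 (among the integer gridlines); it crosses the z-axis at the gridline z = 0.
(c) Putting this together gives p.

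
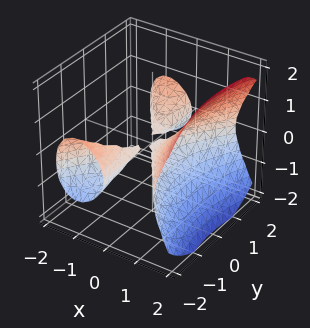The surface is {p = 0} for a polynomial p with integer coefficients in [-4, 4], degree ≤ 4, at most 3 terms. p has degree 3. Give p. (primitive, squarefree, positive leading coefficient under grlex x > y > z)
2*x^3 - x*y^2 - 3*z^2

(a) The picture has 3 separate pieces. They look like related sheets of one shape, so recover p as a whole.
(b) The degree is 3 — the shape is more complex than any degree-2 surface.
(c) Checking where it meets the axes: it crosses the x-axis at the gridline x = 0; it meets the z-axis at z = 0 (among the integer gridlines); every point of the y-axis in the box is on the surface.
(d) Fitting integer coefficients to these (and the overall shape) gives p.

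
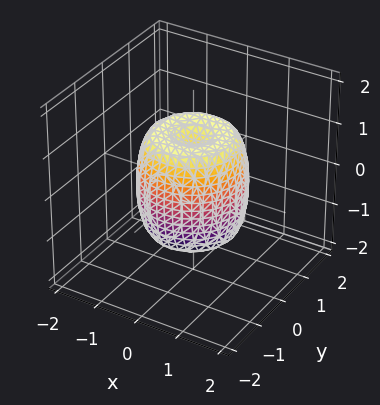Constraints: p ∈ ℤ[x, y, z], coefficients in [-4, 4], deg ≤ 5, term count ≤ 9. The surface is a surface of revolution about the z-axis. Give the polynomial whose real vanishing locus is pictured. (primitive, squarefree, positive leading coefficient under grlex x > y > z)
2*x^4 + 4*x^2*y^2 + 2*y^4 - 2*x^2 - 2*y^2 + z^2 - 1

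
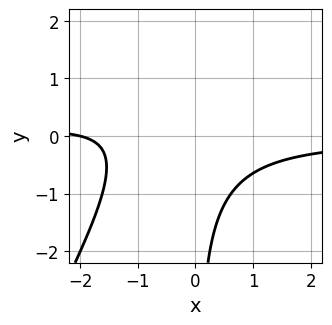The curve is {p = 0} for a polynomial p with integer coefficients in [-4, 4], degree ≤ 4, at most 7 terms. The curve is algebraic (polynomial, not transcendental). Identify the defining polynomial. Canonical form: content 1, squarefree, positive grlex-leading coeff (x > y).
First, degree: no degree-2 curve has this shape, so deg p = 3.
Then, from the visible intercepts: no y-intercept at any integer in the box; it meets the x-axis at x = -2 (among the integer gridlines).
Finally, matching integer coefficients to the picture gives p.

2*x^2*y - x*y^2 + 2*x*y + x + 2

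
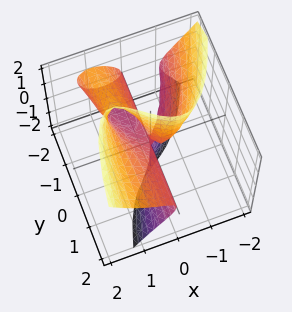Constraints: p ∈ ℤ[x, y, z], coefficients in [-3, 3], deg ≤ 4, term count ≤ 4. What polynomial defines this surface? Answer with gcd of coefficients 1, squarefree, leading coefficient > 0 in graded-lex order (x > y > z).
deg p = 3.
From the visible intercepts: it crosses the x-axis at the gridline x = 0; every point of the y-axis in the box is on the surface; every point of the z-axis in the box is on the surface.
The integer polynomial consistent with all of this is the stated p.

3*x^3 - 2*y*z^2 + 2*x*y - 3*x*z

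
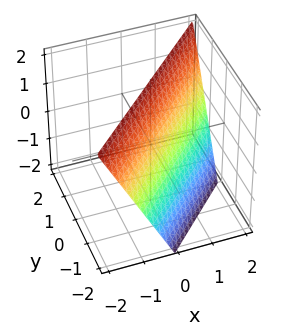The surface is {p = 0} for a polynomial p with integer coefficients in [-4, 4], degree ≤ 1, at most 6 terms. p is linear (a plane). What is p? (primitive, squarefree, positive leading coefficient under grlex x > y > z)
2*x - 2*y + z - 2

1. deg p = 1.
2. Observable constraints: it meets the z-axis at z = 2 (among the integer gridlines); it meets the y-axis at y = -1 (among the integer gridlines); it meets the x-axis at x = 1 (among the integer gridlines).
3. Putting this together gives p.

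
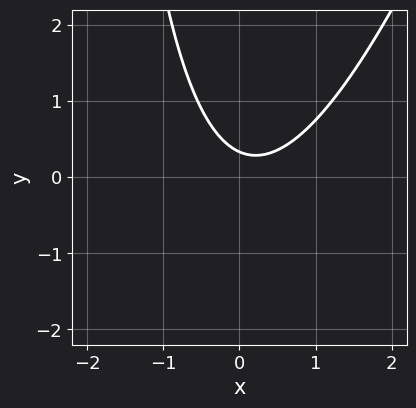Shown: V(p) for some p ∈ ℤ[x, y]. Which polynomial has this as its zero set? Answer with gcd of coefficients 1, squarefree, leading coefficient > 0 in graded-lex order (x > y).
3*x^2 - x*y - x - 3*y + 1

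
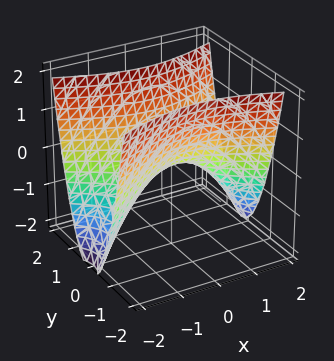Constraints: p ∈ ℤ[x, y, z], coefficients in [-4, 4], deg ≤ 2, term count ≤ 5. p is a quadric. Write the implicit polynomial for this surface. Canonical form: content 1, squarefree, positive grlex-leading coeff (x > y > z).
1. Degree: a saddle surface; a quadric, so deg p = 2.
2. Symmetries: it's symmetric under y → −y, forcing even powers of y; mirror symmetry x ↦ −x ⇒ only even powers of x.
3. Observable constraints: one x-axis crossing is at x = 0; it crosses the z-axis at the gridline z = 0; it crosses the y-axis at the gridline y = 0.
4. The integer polynomial consistent with all of this is the stated p.

x^2 - 3*y^2 + 2*z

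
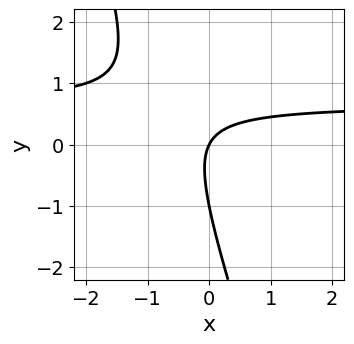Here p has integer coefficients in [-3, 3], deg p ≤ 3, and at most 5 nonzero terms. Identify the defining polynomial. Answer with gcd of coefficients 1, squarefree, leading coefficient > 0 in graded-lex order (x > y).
Degree: the shape is more complex than any degree-1 curve, so deg p = 2.
Against the integer gridlines: it crosses the x-axis at the gridline x = 0; the y-axis gridline crossings are at y ∈ {-1, 0}.
Assembling these constraints gives the stated polynomial.

3*x*y + y^2 - 2*x + y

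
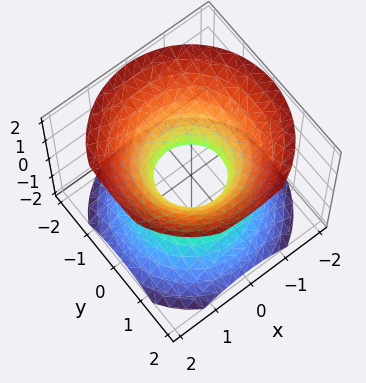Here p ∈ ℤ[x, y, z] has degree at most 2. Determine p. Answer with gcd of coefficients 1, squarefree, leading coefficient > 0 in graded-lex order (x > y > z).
deg p = 2. The shape is more complex than any degree-1 surface.
Symmetries: every cross-section ⟂ z is a circle, so x, y appear only via x² + y².
Reading off the gridlines: a circular section at z = 1 has radius between 1 and 2; no z-intercept at any integer in the box.
Putting this together gives p.

3*x^2 + 3*y^2 - 3*z^2 - 2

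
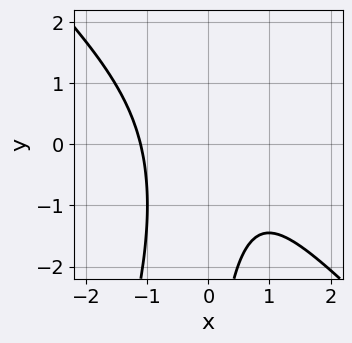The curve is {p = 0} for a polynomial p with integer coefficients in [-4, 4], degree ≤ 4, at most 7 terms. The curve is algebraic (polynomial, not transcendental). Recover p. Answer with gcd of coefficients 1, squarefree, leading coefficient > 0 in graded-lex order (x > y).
(a) deg p = 3. The shape is more complex than any degree-2 curve.
(b) From the visible intercepts: the curve avoids every integer y-axis point in the box.
(c) Fitting integer coefficients to these (and the overall shape) gives p.

3*x^3 + 2*x^2*y - x*y^2 - x + 3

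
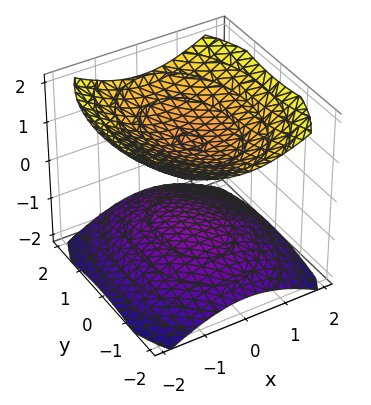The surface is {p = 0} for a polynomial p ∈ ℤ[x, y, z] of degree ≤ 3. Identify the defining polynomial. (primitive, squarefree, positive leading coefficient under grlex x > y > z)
2*x^2 + y^2 - 3*z^2 + 3

First, I count 2 distinct pieces.
Next, deg p = 2.
Next, symmetries: the y ↦ −y reflection is a symmetry, so y appears only in even powers; it's symmetric under x → −x, forcing even powers of x; the z ↦ −z reflection is a symmetry, so z appears only in even powers.
Next, observable constraints: it misses every integer gridline on the x-axis; the z-axis gridline crossings are at z ∈ {-1, 1}; the surface avoids every integer y-axis point in the box.
Finally, fitting integer coefficients to these (and the overall shape) gives p.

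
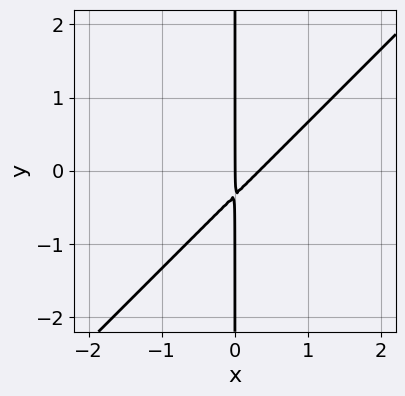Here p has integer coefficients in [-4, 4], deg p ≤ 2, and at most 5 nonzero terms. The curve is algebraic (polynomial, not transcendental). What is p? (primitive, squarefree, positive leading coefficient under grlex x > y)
First, the degree is 2 — the shape is more complex than any degree-1 curve.
Then, against the integer gridlines: the visible y-axis segment lies entirely on the curve; it crosses the x-axis at the gridline x = 0.
Finally, the integer polynomial consistent with all of this is the stated p.

3*x^2 - 3*x*y - x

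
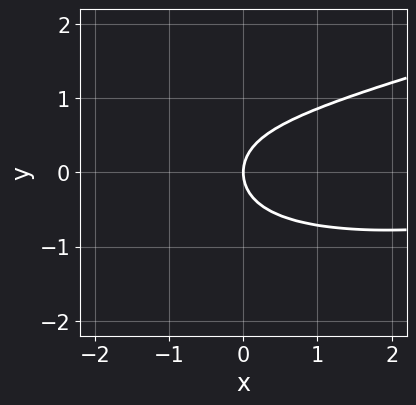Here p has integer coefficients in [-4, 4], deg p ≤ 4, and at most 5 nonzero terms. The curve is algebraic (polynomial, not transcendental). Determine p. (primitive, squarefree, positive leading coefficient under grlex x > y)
(a) The degree is 4 — no degree-3 curve has this shape.
(b) From the axis intercepts and sections: it crosses the x-axis at the gridline x = 0; it crosses the y-axis at the gridline y = 0.
(c) Together with the visible shape, these determine p as stated.

3*y^4 - x^2*y + 3*y^2 - 3*x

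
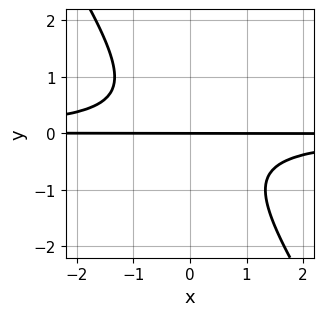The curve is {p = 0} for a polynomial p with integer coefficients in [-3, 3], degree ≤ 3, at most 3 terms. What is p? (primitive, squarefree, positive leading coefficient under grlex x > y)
3*x*y^2 + 2*y^3 + 2*y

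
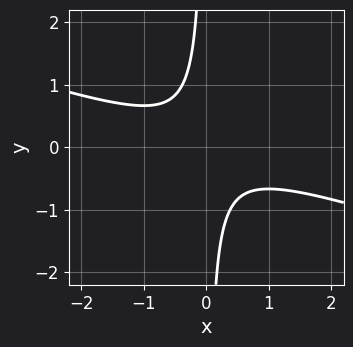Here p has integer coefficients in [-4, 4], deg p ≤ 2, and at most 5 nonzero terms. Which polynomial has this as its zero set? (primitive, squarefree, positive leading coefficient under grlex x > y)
The degree is 2 — no degree-1 curve has this shape.
From the visible intercepts: it misses every integer gridline on the y-axis; no x-intercept at any integer in the box.
Solving for integer coefficients yields p as stated.

x^2 + 3*x*y + 1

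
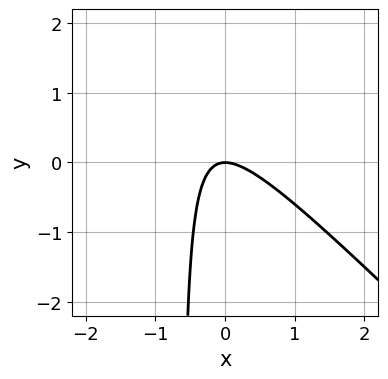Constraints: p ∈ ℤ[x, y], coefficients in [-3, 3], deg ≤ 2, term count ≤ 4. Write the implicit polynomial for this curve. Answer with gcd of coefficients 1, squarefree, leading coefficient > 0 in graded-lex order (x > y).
1. The degree is 2 — no degree-1 curve has this shape.
2. Checking where it meets the axes: one y-axis crossing is at y = 0; one x-axis crossing is at x = 0.
3. Matching integer coefficients to the picture gives p.

3*x^2 + 3*x*y + 2*y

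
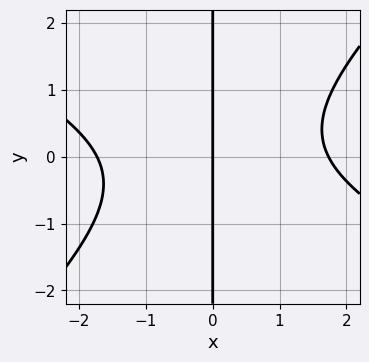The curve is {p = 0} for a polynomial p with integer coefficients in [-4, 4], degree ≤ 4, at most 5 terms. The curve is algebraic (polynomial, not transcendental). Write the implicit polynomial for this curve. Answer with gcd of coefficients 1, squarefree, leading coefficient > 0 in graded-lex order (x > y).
x^3 + x^2*y - 2*x*y^2 - 3*x

First, degree: the shape is more complex than any degree-2 curve, so deg p = 3.
Next, from the axis intercepts and sections: every point of the y-axis in the box is on the curve; it crosses the x-axis at the gridline x = 0.
Finally, these observations pin down the coefficients.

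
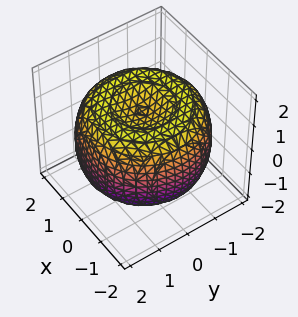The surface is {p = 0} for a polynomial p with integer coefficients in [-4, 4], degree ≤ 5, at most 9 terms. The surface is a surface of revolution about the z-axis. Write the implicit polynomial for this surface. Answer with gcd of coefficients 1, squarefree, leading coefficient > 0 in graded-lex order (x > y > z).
x^4 + 2*x^2*y^2 + y^4 - 3*x^2 - 3*y^2 + 3*z^2 - 3

Degree: a generic line meets the surface in up to 4 points, so deg p = 4.
Symmetries: the z-axis is an axis of rotation, so x and y enter only as x² + y².
From the axis intercepts and sections: among the integer gridlines, it crosses the z-axis at z ∈ {-1, 1}; a circular section at z = -1 has radius between 1 and 2.
The integer polynomial consistent with all of this is the stated p.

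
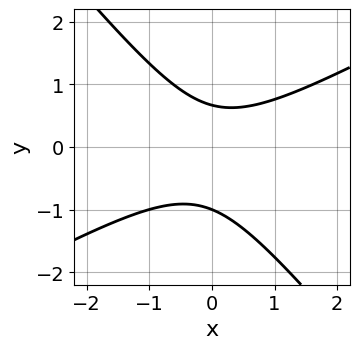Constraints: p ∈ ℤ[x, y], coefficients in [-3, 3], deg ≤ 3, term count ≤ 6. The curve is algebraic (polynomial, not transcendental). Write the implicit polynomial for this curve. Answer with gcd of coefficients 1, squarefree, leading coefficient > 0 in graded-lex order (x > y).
(a) Degree: the shape is more complex than any degree-1 curve, so deg p = 2.
(b) Checking where it meets the axes: the curve avoids every integer x-axis point in the box; one y-axis crossing is at y = -1.
(c) Matching integer coefficients to the picture gives p.

2*x^2 - 2*x*y - 3*y^2 - y + 2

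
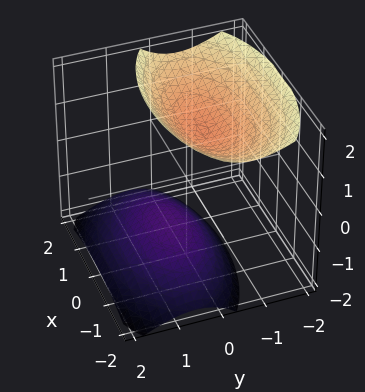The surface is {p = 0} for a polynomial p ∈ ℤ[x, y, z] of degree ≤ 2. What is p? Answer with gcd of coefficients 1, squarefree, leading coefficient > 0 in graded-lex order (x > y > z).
There are 2 components.
deg p = 2.
Reading off the gridlines: it misses every integer gridline on the x-axis; no y-intercept at any integer in the box.
Putting this together gives p.

x^2 + 3*y^2 + 2*y*z - 2*z^2 + 3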